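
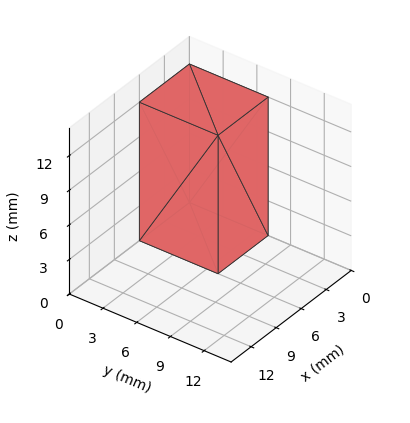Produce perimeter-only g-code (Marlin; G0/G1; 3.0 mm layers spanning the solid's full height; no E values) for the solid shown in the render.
Reading the render: the shape is a rectangular box, roughly 6 × 7 mm footprint and 12 mm tall (dimensions read to the nearest mm from the axis ticks). For the g-code, the solid's height is divided into equal slices at the stated Δz and each level perimeter traced with G1 moves after a G0 lift.

; perimeter-only toolpath
G21 ; units = mm
G90 ; absolute positioning
G28 ; home
; layer 1
G0 Z3.0
G0 X0.0 Y0.0
G1 X6.0 Y0.0
G1 X6.0 Y7.0
G1 X0.0 Y7.0
G1 X0.0 Y0.0
; layer 2
G0 Z6.0
G0 X0.0 Y0.0
G1 X6.0 Y0.0
G1 X6.0 Y7.0
G1 X0.0 Y7.0
G1 X0.0 Y0.0
; layer 3
G0 Z9.0
G0 X0.0 Y0.0
G1 X6.0 Y0.0
G1 X6.0 Y7.0
G1 X0.0 Y7.0
G1 X0.0 Y0.0
; layer 4
G0 Z12.0
G0 X0.0 Y0.0
G1 X6.0 Y0.0
G1 X6.0 Y7.0
G1 X0.0 Y7.0
G1 X0.0 Y0.0
M2 ; end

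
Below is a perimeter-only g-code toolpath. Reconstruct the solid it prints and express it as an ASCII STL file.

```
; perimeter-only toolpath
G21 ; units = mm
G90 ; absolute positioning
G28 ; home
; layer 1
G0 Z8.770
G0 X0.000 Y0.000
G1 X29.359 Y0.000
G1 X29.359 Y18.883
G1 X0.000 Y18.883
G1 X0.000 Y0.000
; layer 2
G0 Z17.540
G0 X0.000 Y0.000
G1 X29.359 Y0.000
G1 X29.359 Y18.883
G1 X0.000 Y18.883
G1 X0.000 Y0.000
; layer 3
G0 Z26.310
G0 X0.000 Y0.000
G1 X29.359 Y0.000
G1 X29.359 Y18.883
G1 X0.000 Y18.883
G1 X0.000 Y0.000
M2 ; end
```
solid part
  facet normal 0.0000 0.0000 -1.0000
    outer loop
      vertex 29.359 18.883 0.000
      vertex 29.359 0.000 0.000
      vertex 0.000 0.000 0.000
    endloop
  endfacet
  facet normal 0.0000 0.0000 -1.0000
    outer loop
      vertex 0.000 18.883 0.000
      vertex 29.359 18.883 0.000
      vertex 0.000 0.000 0.000
    endloop
  endfacet
  facet normal 0.0000 0.0000 1.0000
    outer loop
      vertex 0.000 0.000 26.310
      vertex 29.359 0.000 26.310
      vertex 29.359 18.883 26.310
    endloop
  endfacet
  facet normal 0.0000 0.0000 1.0000
    outer loop
      vertex 0.000 0.000 26.310
      vertex 29.359 18.883 26.310
      vertex 0.000 18.883 26.310
    endloop
  endfacet
  facet normal 0.0000 -1.0000 0.0000
    outer loop
      vertex 0.000 0.000 0.000
      vertex 29.359 0.000 0.000
      vertex 29.359 0.000 26.310
    endloop
  endfacet
  facet normal 0.0000 -1.0000 0.0000
    outer loop
      vertex 0.000 0.000 0.000
      vertex 29.359 0.000 26.310
      vertex 0.000 0.000 26.310
    endloop
  endfacet
  facet normal 0.0000 1.0000 0.0000
    outer loop
      vertex 29.359 18.883 26.310
      vertex 29.359 18.883 0.000
      vertex 0.000 18.883 0.000
    endloop
  endfacet
  facet normal 0.0000 1.0000 0.0000
    outer loop
      vertex 0.000 18.883 26.310
      vertex 29.359 18.883 26.310
      vertex 0.000 18.883 0.000
    endloop
  endfacet
  facet normal -1.0000 0.0000 0.0000
    outer loop
      vertex 0.000 18.883 26.310
      vertex 0.000 18.883 0.000
      vertex 0.000 0.000 0.000
    endloop
  endfacet
  facet normal -1.0000 0.0000 0.0000
    outer loop
      vertex 0.000 0.000 26.310
      vertex 0.000 18.883 26.310
      vertex 0.000 0.000 0.000
    endloop
  endfacet
  facet normal 1.0000 0.0000 0.0000
    outer loop
      vertex 29.359 0.000 0.000
      vertex 29.359 18.883 0.000
      vertex 29.359 18.883 26.310
    endloop
  endfacet
  facet normal 1.0000 0.0000 0.0000
    outer loop
      vertex 29.359 0.000 0.000
      vertex 29.359 18.883 26.310
      vertex 29.359 0.000 26.310
    endloop
  endfacet
endsolid part

The G0 Z moves step by Δz≈8.770 mm. Every layer's G1 loop is the same polygon, so the solid is a straight extrusion of it from z=0 to z≈26.3. Closing with flat bottom and top caps and triangulating gives 12 facets — a rectangular box, roughly 29.4 × 18.9 mm footprint and 26.3 mm tall.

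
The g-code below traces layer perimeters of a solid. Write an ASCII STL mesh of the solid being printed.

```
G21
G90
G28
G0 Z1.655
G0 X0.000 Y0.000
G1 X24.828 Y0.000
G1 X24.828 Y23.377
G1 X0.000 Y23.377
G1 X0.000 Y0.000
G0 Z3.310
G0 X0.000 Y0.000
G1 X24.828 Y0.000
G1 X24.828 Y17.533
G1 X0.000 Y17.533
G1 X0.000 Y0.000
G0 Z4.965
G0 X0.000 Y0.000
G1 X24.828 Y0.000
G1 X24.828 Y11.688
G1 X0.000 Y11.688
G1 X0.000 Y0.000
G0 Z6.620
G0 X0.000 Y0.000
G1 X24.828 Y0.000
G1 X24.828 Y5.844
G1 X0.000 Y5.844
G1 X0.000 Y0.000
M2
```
solid part
  facet normal 0.0000 0.0000 -1.0000
    outer loop
      vertex 24.828 29.221 0.000
      vertex 24.828 0.000 0.000
      vertex 0.000 0.000 0.000
    endloop
  endfacet
  facet normal 0.0000 0.0000 -1.0000
    outer loop
      vertex 0.000 29.221 0.000
      vertex 24.828 29.221 0.000
      vertex 0.000 0.000 0.000
    endloop
  endfacet
  facet normal 0.0000 -1.0000 0.0000
    outer loop
      vertex 0.000 0.000 0.000
      vertex 24.828 0.000 0.000
      vertex 24.828 0.000 8.275
    endloop
  endfacet
  facet normal 0.0000 -1.0000 0.0000
    outer loop
      vertex 0.000 0.000 0.000
      vertex 24.828 0.000 8.275
      vertex 0.000 0.000 8.275
    endloop
  endfacet
  facet normal 0.0000 0.2725 0.9622
    outer loop
      vertex 0.000 0.000 8.275
      vertex 24.828 0.000 8.275
      vertex 24.828 29.221 0.000
    endloop
  endfacet
  facet normal 0.0000 0.2725 0.9622
    outer loop
      vertex 0.000 0.000 8.275
      vertex 24.828 29.221 0.000
      vertex 0.000 29.221 0.000
    endloop
  endfacet
  facet normal -1.0000 0.0000 0.0000
    outer loop
      vertex 0.000 0.000 8.275
      vertex 0.000 29.221 0.000
      vertex 0.000 0.000 0.000
    endloop
  endfacet
  facet normal 1.0000 0.0000 0.0000
    outer loop
      vertex 24.828 0.000 0.000
      vertex 24.828 29.221 0.000
      vertex 24.828 0.000 8.275
    endloop
  endfacet
endsolid part

The G0 Z moves step by Δz≈1.655 mm. The G1 loops shrink linearly with z, so the solid tapers from its base footprint up to z≈8.28. Closing with a flat bottom cap and the tapered top and triangulating gives 8 facets — a wedge (ramp): 24.8 × 29.2 mm base, rising to 8.28 mm along the y=0 edge and sloping linearly to z=0 at y=29.2.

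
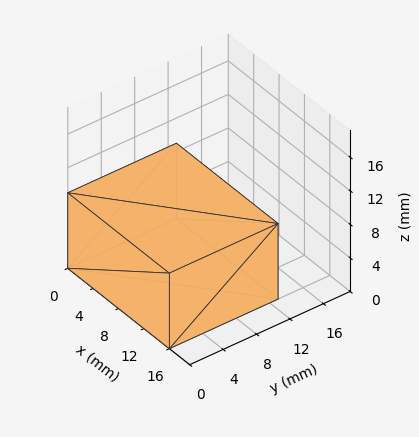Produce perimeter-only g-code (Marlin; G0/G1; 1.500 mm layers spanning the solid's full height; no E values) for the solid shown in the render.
Reading the render: the shape is a rectangular box, roughly 16 × 13 mm footprint and 9 mm tall (dimensions read to the nearest mm from the axis ticks). For the g-code, the solid's height is divided into equal slices at the stated Δz and each level perimeter traced with G1 moves after a G0 lift.

; perimeter-only toolpath
G21 ; units = mm
G90 ; absolute positioning
G28 ; home
; layer 1
G0 Z1.500
G0 X0.000 Y0.000
G1 X16.000 Y0.000
G1 X16.000 Y13.000
G1 X0.000 Y13.000
G1 X0.000 Y0.000
; layer 2
G0 Z3.000
G0 X0.000 Y0.000
G1 X16.000 Y0.000
G1 X16.000 Y13.000
G1 X0.000 Y13.000
G1 X0.000 Y0.000
; layer 3
G0 Z4.500
G0 X0.000 Y0.000
G1 X16.000 Y0.000
G1 X16.000 Y13.000
G1 X0.000 Y13.000
G1 X0.000 Y0.000
; layer 4
G0 Z6.000
G0 X0.000 Y0.000
G1 X16.000 Y0.000
G1 X16.000 Y13.000
G1 X0.000 Y13.000
G1 X0.000 Y0.000
; layer 5
G0 Z7.500
G0 X0.000 Y0.000
G1 X16.000 Y0.000
G1 X16.000 Y13.000
G1 X0.000 Y13.000
G1 X0.000 Y0.000
; layer 6
G0 Z9.000
G0 X0.000 Y0.000
G1 X16.000 Y0.000
G1 X16.000 Y13.000
G1 X0.000 Y13.000
G1 X0.000 Y0.000
M2 ; end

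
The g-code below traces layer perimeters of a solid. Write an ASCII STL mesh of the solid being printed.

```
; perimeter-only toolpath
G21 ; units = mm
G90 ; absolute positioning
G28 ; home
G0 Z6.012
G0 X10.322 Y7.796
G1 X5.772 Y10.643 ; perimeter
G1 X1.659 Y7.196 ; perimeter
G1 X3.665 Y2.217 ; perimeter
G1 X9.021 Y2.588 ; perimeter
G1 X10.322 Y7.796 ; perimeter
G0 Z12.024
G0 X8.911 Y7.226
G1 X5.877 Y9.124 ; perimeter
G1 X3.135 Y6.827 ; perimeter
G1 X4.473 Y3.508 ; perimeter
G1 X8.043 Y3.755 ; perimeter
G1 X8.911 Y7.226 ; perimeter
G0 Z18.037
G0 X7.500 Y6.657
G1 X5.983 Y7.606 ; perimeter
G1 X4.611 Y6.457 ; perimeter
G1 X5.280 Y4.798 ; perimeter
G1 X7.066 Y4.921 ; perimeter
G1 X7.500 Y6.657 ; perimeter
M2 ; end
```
solid part
  facet normal 0.0000 0.0000 -1.0000
    outer loop
      vertex 0.182 7.565 0.000
      vertex 5.667 12.161 0.000
      vertex 11.734 8.365 0.000
    endloop
  endfacet
  facet normal 0.0000 0.0000 -1.0000
    outer loop
      vertex 2.858 0.927 0.000
      vertex 0.182 7.565 0.000
      vertex 11.734 8.365 0.000
    endloop
  endfacet
  facet normal 0.0000 0.0000 -1.0000
    outer loop
      vertex 9.998 1.422 0.000
      vertex 2.858 0.927 0.000
      vertex 11.734 8.365 0.000
    endloop
  endfacet
  facet normal 0.5196 0.8305 0.2006
    outer loop
      vertex 11.734 8.365 0.000
      vertex 5.667 12.161 0.000
      vertex 6.088 6.088 24.049
    endloop
  endfacet
  facet normal -0.6292 0.7509 0.2006
    outer loop
      vertex 5.667 12.161 0.000
      vertex 0.182 7.565 0.000
      vertex 6.088 6.088 24.049
    endloop
  endfacet
  facet normal -0.9086 -0.3663 0.2006
    outer loop
      vertex 0.182 7.565 0.000
      vertex 2.858 0.927 0.000
      vertex 6.088 6.088 24.049
    endloop
  endfacet
  facet normal 0.0678 -0.9773 0.2006
    outer loop
      vertex 2.858 0.927 0.000
      vertex 9.998 1.422 0.000
      vertex 6.088 6.088 24.049
    endloop
  endfacet
  facet normal 0.9504 -0.2376 0.2006
    outer loop
      vertex 9.998 1.422 0.000
      vertex 11.734 8.365 0.000
      vertex 6.088 6.088 24.049
    endloop
  endfacet
endsolid part

The G0 Z moves step by Δz≈6.012 mm. The G1 loops shrink linearly with z, so the solid tapers from its base footprint up to z≈24. Closing with a flat bottom cap and the tapered top and triangulating gives 8 facets — a regular 5-sided pyramid, base circumscribed radius ≈ 6.09 mm, apex at z ≈ 24 mm.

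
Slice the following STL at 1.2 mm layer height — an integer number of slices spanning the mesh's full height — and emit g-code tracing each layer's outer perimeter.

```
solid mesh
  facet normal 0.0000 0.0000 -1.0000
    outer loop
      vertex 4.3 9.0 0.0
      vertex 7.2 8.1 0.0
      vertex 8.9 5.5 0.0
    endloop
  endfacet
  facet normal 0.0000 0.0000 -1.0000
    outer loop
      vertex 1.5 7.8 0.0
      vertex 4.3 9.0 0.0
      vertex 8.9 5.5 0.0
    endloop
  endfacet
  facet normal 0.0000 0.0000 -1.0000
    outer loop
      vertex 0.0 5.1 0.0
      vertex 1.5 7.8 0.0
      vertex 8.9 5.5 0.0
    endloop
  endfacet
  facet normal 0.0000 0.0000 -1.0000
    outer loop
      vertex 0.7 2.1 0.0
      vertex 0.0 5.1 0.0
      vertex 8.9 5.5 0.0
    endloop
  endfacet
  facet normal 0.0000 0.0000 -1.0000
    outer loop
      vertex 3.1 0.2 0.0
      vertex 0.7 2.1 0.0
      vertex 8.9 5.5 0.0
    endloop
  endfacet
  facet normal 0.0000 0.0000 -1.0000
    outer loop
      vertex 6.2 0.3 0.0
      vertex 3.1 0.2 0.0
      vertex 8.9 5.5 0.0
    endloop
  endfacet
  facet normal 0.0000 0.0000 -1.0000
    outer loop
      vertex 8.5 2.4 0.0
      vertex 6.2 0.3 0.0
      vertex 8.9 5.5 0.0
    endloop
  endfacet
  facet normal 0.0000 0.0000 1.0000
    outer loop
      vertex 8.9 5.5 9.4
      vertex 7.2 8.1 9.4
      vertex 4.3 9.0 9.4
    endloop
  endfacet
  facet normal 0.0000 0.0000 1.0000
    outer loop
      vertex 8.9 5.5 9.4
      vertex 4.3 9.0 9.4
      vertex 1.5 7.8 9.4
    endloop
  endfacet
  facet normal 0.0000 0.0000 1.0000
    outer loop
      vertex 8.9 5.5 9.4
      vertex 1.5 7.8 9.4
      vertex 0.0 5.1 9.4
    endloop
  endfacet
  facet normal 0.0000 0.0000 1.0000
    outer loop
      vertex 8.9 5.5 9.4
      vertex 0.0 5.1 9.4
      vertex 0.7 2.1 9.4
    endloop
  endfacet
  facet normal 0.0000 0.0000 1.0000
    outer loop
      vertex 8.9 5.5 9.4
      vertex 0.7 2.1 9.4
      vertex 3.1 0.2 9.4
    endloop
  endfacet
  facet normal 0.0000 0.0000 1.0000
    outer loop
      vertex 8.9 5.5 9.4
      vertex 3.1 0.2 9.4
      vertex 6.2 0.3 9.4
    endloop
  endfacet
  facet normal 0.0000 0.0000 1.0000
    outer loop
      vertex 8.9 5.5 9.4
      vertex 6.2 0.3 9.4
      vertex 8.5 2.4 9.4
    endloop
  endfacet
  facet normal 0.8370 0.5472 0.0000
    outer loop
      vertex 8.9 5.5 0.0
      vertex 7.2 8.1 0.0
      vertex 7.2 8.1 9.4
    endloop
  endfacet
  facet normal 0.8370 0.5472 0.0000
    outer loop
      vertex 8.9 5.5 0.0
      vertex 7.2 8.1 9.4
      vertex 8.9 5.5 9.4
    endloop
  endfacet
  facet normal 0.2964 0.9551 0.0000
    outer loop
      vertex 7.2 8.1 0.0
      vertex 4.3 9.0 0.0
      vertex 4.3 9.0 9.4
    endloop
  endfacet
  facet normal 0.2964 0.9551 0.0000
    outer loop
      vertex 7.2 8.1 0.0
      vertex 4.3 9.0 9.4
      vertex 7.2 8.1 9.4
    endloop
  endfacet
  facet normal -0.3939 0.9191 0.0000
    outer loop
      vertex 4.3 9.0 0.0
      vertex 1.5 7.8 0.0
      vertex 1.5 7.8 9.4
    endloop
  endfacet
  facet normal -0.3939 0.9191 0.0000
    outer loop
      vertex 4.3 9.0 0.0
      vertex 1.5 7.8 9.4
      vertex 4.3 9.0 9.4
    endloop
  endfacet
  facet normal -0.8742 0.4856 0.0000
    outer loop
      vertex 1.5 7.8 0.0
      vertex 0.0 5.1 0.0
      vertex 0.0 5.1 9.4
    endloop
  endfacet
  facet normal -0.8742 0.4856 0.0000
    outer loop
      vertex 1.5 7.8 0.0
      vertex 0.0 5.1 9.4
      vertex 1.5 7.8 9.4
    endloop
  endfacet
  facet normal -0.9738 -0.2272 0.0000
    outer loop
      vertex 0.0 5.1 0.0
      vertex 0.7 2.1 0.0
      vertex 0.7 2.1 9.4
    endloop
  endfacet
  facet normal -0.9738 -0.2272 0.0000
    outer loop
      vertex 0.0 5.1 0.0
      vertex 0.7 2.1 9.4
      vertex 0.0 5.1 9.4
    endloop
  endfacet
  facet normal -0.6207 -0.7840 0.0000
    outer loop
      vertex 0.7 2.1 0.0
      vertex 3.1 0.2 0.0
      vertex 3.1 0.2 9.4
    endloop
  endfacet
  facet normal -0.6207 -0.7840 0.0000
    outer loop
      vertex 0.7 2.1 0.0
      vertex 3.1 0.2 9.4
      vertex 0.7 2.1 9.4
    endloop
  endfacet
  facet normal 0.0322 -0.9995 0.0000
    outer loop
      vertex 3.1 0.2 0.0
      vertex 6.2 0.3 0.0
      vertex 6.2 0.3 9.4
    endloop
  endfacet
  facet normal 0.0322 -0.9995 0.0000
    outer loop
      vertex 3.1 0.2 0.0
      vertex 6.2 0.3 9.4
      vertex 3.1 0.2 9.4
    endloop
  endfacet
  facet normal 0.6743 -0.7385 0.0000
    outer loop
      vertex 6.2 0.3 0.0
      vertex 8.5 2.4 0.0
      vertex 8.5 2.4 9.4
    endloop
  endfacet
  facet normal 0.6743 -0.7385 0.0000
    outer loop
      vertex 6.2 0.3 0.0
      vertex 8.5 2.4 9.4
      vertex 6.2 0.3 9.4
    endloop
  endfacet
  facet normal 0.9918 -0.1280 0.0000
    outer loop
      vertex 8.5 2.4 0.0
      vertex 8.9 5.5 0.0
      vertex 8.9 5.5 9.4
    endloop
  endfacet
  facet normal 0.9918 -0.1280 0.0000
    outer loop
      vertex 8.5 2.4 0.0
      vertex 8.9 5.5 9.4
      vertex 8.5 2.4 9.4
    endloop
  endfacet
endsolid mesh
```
; perimeter-only toolpath
G21 ; units = mm
G90 ; absolute positioning
G28 ; home
; layer 1
G0 Z1.2
G0 X8.9 Y5.5
G1 X7.2 Y8.1
G1 X4.3 Y9.0
G1 X1.5 Y7.8
G1 X0.0 Y5.1
G1 X0.7 Y2.1
G1 X3.1 Y0.2
G1 X6.2 Y0.3
G1 X8.5 Y2.4
G1 X8.9 Y5.5
; layer 2
G0 Z2.4
G0 X8.9 Y5.5
G1 X7.2 Y8.1
G1 X4.3 Y9.0
G1 X1.5 Y7.8
G1 X0.0 Y5.1
G1 X0.7 Y2.1
G1 X3.1 Y0.2
G1 X6.2 Y0.3
G1 X8.5 Y2.4
G1 X8.9 Y5.5
; layer 3
G0 Z3.5
G0 X8.9 Y5.5
G1 X7.2 Y8.1
G1 X4.3 Y9.0
G1 X1.5 Y7.8
G1 X0.0 Y5.1
G1 X0.7 Y2.1
G1 X3.1 Y0.2
G1 X6.2 Y0.3
G1 X8.5 Y2.4
G1 X8.9 Y5.5
; layer 4
G0 Z4.7
G0 X8.9 Y5.5
G1 X7.2 Y8.1
G1 X4.3 Y9.0
G1 X1.5 Y7.8
G1 X0.0 Y5.1
G1 X0.7 Y2.1
G1 X3.1 Y0.2
G1 X6.2 Y0.3
G1 X8.5 Y2.4
G1 X8.9 Y5.5
; layer 5
G0 Z5.9
G0 X8.9 Y5.5
G1 X7.2 Y8.1
G1 X4.3 Y9.0
G1 X1.5 Y7.8
G1 X0.0 Y5.1
G1 X0.7 Y2.1
G1 X3.1 Y0.2
G1 X6.2 Y0.3
G1 X8.5 Y2.4
G1 X8.9 Y5.5
; layer 6
G0 Z7.1
G0 X8.9 Y5.5
G1 X7.2 Y8.1
G1 X4.3 Y9.0
G1 X1.5 Y7.8
G1 X0.0 Y5.1
G1 X0.7 Y2.1
G1 X3.1 Y0.2
G1 X6.2 Y0.3
G1 X8.5 Y2.4
G1 X8.9 Y5.5
; layer 7
G0 Z8.2
G0 X8.9 Y5.5
G1 X7.2 Y8.1
G1 X4.3 Y9.0
G1 X1.5 Y7.8
G1 X0.0 Y5.1
G1 X0.7 Y2.1
G1 X3.1 Y0.2
G1 X6.2 Y0.3
G1 X8.5 Y2.4
G1 X8.9 Y5.5
; layer 8
G0 Z9.4
G0 X8.9 Y5.5
G1 X7.2 Y8.1
G1 X4.3 Y9.0
G1 X1.5 Y7.8
G1 X0.0 Y5.1
G1 X0.7 Y2.1
G1 X3.1 Y0.2
G1 X6.2 Y0.3
G1 X8.5 Y2.4
G1 X8.9 Y5.5
M2 ; end

The solid is a regular 9-sided prism (a cylinder approximated with 9 flat sides), circumscribed radius ≈ 4.5 mm, height ≈ 9.4 mm. Slicing at Δz = 1.2 mm — 8 equal slices spanning the solid's height, so layer i sits at z = i·h/8 — gives 8 non-empty perimeters. Each is a 9-segment closed polygon; G0 lifts to the layer z and rapids to the start vertex, then G1 traces the edges.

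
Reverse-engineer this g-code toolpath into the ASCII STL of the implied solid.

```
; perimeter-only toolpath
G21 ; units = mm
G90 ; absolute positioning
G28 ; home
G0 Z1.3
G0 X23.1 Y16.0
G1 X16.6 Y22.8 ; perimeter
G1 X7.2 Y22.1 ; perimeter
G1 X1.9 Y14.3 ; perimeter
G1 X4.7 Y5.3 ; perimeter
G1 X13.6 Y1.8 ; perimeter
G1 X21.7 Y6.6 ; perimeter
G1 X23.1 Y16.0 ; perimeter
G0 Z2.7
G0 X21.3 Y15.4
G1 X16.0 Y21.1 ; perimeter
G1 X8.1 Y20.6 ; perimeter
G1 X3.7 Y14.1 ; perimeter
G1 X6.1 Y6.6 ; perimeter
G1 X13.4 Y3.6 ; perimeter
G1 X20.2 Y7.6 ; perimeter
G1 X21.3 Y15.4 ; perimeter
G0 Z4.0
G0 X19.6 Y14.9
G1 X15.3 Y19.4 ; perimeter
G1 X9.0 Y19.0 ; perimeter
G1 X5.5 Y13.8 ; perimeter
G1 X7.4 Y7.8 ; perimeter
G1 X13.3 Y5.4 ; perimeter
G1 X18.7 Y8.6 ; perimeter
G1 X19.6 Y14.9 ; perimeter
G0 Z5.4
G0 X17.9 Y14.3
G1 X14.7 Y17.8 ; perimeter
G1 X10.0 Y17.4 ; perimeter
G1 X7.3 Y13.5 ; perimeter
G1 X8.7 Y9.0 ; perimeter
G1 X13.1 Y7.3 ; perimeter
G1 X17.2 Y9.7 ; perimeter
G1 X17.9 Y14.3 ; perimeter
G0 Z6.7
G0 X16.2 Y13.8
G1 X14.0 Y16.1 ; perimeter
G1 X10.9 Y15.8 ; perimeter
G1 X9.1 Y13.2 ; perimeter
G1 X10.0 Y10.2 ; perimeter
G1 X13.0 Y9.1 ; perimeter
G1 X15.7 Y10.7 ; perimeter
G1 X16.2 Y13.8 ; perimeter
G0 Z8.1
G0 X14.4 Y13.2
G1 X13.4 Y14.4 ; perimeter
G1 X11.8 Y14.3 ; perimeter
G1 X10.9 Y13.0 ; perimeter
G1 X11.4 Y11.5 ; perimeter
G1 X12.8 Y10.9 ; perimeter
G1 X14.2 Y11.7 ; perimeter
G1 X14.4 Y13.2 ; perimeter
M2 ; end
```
solid part
  facet normal 0.0000 0.0000 -1.0000
    outer loop
      vertex 6.3 23.7 0.0
      vertex 17.3 24.5 0.0
      vertex 24.8 16.5 0.0
    endloop
  endfacet
  facet normal 0.0000 0.0000 -1.0000
    outer loop
      vertex 0.1 14.6 0.0
      vertex 6.3 23.7 0.0
      vertex 24.8 16.5 0.0
    endloop
  endfacet
  facet normal 0.0000 0.0000 -1.0000
    outer loop
      vertex 3.4 4.1 0.0
      vertex 0.1 14.6 0.0
      vertex 24.8 16.5 0.0
    endloop
  endfacet
  facet normal 0.0000 0.0000 -1.0000
    outer loop
      vertex 13.7 0.0 0.0
      vertex 3.4 4.1 0.0
      vertex 24.8 16.5 0.0
    endloop
  endfacet
  facet normal 0.0000 0.0000 -1.0000
    outer loop
      vertex 23.2 5.6 0.0
      vertex 13.7 0.0 0.0
      vertex 24.8 16.5 0.0
    endloop
  endfacet
  facet normal 0.4635 0.4345 0.7723
    outer loop
      vertex 24.8 16.5 0.0
      vertex 17.3 24.5 0.0
      vertex 12.7 12.7 9.4
    endloop
  endfacet
  facet normal -0.0461 0.6333 0.7725
    outer loop
      vertex 17.3 24.5 0.0
      vertex 6.3 23.7 0.0
      vertex 12.7 12.7 9.4
    endloop
  endfacet
  facet normal -0.5235 0.3567 0.7738
    outer loop
      vertex 6.3 23.7 0.0
      vertex 0.1 14.6 0.0
      vertex 12.7 12.7 9.4
    endloop
  endfacet
  facet normal -0.6053 -0.1902 0.7729
    outer loop
      vertex 0.1 14.6 0.0
      vertex 3.4 4.1 0.0
      vertex 12.7 12.7 9.4
    endloop
  endfacet
  facet normal -0.2349 -0.5902 0.7724
    outer loop
      vertex 3.4 4.1 0.0
      vertex 13.7 0.0 0.0
      vertex 12.7 12.7 9.4
    endloop
  endfacet
  facet normal 0.3222 -0.5467 0.7729
    outer loop
      vertex 13.7 0.0 0.0
      vertex 23.2 5.6 0.0
      vertex 12.7 12.7 9.4
    endloop
  endfacet
  facet normal 0.6288 -0.0923 0.7721
    outer loop
      vertex 23.2 5.6 0.0
      vertex 24.8 16.5 0.0
      vertex 12.7 12.7 9.4
    endloop
  endfacet
endsolid part

The G0 Z moves step by Δz≈1.3 mm. The G1 loops shrink linearly with z, so the solid tapers from its base footprint up to z≈9.4. Closing with a flat bottom cap and the tapered top and triangulating gives 12 facets — a regular 7-sided pyramid, base circumscribed radius ≈ 12.7 mm, apex at z ≈ 9.4 mm.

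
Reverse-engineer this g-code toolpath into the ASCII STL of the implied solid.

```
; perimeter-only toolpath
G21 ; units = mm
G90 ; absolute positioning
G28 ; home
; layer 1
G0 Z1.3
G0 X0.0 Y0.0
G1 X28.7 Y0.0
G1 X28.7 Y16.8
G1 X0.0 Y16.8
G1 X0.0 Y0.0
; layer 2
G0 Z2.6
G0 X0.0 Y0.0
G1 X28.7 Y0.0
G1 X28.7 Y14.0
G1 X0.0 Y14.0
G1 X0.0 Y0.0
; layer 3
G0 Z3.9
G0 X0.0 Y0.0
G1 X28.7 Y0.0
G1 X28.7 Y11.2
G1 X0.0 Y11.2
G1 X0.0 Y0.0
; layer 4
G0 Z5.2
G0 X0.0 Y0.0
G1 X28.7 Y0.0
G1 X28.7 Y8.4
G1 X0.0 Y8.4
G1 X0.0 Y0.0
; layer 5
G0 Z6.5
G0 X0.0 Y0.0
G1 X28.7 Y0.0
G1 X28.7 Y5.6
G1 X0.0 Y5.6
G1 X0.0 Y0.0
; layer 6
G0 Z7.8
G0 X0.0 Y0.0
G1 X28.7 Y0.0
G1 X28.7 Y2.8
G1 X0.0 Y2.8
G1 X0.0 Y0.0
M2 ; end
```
solid part
  facet normal 0.0000 0.0000 -1.0000
    outer loop
      vertex 28.7 19.6 0.0
      vertex 28.7 0.0 0.0
      vertex 0.0 0.0 0.0
    endloop
  endfacet
  facet normal 0.0000 0.0000 -1.0000
    outer loop
      vertex 0.0 19.6 0.0
      vertex 28.7 19.6 0.0
      vertex 0.0 0.0 0.0
    endloop
  endfacet
  facet normal 0.0000 -1.0000 0.0000
    outer loop
      vertex 0.0 0.0 0.0
      vertex 28.7 0.0 0.0
      vertex 28.7 0.0 9.1
    endloop
  endfacet
  facet normal 0.0000 -1.0000 0.0000
    outer loop
      vertex 0.0 0.0 0.0
      vertex 28.7 0.0 9.1
      vertex 0.0 0.0 9.1
    endloop
  endfacet
  facet normal 0.0000 0.4211 0.9070
    outer loop
      vertex 0.0 0.0 9.1
      vertex 28.7 0.0 9.1
      vertex 28.7 19.6 0.0
    endloop
  endfacet
  facet normal 0.0000 0.4211 0.9070
    outer loop
      vertex 0.0 0.0 9.1
      vertex 28.7 19.6 0.0
      vertex 0.0 19.6 0.0
    endloop
  endfacet
  facet normal -1.0000 0.0000 0.0000
    outer loop
      vertex 0.0 0.0 9.1
      vertex 0.0 19.6 0.0
      vertex 0.0 0.0 0.0
    endloop
  endfacet
  facet normal 1.0000 0.0000 0.0000
    outer loop
      vertex 28.7 0.0 0.0
      vertex 28.7 19.6 0.0
      vertex 28.7 0.0 9.1
    endloop
  endfacet
endsolid part

The G0 Z moves step by Δz≈1.3 mm. The G1 loops shrink linearly with z, so the solid tapers from its base footprint up to z≈9.1. Closing with a flat bottom cap and the tapered top and triangulating gives 8 facets — a wedge (ramp): 28.7 × 19.6 mm base, rising to 9.1 mm along the y=0 edge and sloping linearly to z=0 at y=19.6.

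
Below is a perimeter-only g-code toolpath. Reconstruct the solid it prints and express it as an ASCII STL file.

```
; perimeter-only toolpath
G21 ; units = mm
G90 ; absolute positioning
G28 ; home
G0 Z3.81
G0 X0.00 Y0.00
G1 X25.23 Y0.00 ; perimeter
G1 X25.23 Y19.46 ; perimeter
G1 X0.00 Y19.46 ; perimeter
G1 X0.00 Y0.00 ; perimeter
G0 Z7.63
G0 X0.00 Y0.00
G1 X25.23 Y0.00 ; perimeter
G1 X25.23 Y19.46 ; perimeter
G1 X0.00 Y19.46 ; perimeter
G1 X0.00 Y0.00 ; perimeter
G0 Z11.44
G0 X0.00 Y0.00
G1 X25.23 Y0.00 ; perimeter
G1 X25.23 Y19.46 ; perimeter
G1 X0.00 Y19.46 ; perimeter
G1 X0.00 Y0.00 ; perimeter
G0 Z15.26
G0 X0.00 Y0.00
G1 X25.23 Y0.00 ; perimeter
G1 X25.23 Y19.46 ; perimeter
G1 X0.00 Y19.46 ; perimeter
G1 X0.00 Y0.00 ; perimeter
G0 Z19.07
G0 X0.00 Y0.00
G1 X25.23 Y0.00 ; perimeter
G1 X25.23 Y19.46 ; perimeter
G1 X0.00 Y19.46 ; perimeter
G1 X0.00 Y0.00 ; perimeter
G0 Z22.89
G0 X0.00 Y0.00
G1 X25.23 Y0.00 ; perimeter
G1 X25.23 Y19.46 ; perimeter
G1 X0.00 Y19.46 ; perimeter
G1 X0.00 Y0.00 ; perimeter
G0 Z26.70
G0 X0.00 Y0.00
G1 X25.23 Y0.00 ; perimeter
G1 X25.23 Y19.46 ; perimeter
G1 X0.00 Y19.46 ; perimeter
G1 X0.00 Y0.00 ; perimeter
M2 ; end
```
solid part
  facet normal 0.0000 0.0000 -1.0000
    outer loop
      vertex 25.23 19.46 0.00
      vertex 25.23 0.00 0.00
      vertex 0.00 0.00 0.00
    endloop
  endfacet
  facet normal 0.0000 0.0000 -1.0000
    outer loop
      vertex 0.00 19.46 0.00
      vertex 25.23 19.46 0.00
      vertex 0.00 0.00 0.00
    endloop
  endfacet
  facet normal 0.0000 0.0000 1.0000
    outer loop
      vertex 0.00 0.00 26.70
      vertex 25.23 0.00 26.70
      vertex 25.23 19.46 26.70
    endloop
  endfacet
  facet normal 0.0000 0.0000 1.0000
    outer loop
      vertex 0.00 0.00 26.70
      vertex 25.23 19.46 26.70
      vertex 0.00 19.46 26.70
    endloop
  endfacet
  facet normal 0.0000 -1.0000 0.0000
    outer loop
      vertex 0.00 0.00 0.00
      vertex 25.23 0.00 0.00
      vertex 25.23 0.00 26.70
    endloop
  endfacet
  facet normal 0.0000 -1.0000 0.0000
    outer loop
      vertex 0.00 0.00 0.00
      vertex 25.23 0.00 26.70
      vertex 0.00 0.00 26.70
    endloop
  endfacet
  facet normal 0.0000 1.0000 0.0000
    outer loop
      vertex 25.23 19.46 26.70
      vertex 25.23 19.46 0.00
      vertex 0.00 19.46 0.00
    endloop
  endfacet
  facet normal 0.0000 1.0000 0.0000
    outer loop
      vertex 0.00 19.46 26.70
      vertex 25.23 19.46 26.70
      vertex 0.00 19.46 0.00
    endloop
  endfacet
  facet normal -1.0000 0.0000 0.0000
    outer loop
      vertex 0.00 19.46 26.70
      vertex 0.00 19.46 0.00
      vertex 0.00 0.00 0.00
    endloop
  endfacet
  facet normal -1.0000 0.0000 0.0000
    outer loop
      vertex 0.00 0.00 26.70
      vertex 0.00 19.46 26.70
      vertex 0.00 0.00 0.00
    endloop
  endfacet
  facet normal 1.0000 0.0000 0.0000
    outer loop
      vertex 25.23 0.00 0.00
      vertex 25.23 19.46 0.00
      vertex 25.23 19.46 26.70
    endloop
  endfacet
  facet normal 1.0000 0.0000 0.0000
    outer loop
      vertex 25.23 0.00 0.00
      vertex 25.23 19.46 26.70
      vertex 25.23 0.00 26.70
    endloop
  endfacet
endsolid part

The G0 Z moves step by Δz≈3.81 mm. Every layer's G1 loop is the same polygon, so the solid is a straight extrusion of it from z=0 to z≈26.7. Closing with flat bottom and top caps and triangulating gives 12 facets — a rectangular box, roughly 25.2 × 19.5 mm footprint and 26.7 mm tall.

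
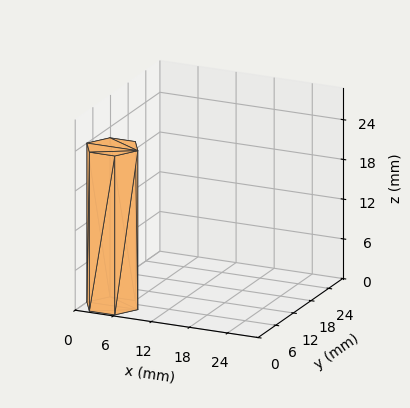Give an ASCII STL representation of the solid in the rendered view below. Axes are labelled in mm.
Reading the render: the shape is a regular 6-sided prism (a cylinder approximated with 6 flat sides), circumscribed radius ≈ 4 mm, height ≈ 24 mm (dimensions read to the nearest mm from the axis ticks). For the STL, each face is triangulated and given an outward normal.

solid part
  facet normal 0.0000 0.0000 -1.0000
    outer loop
      vertex 2.0 7.5 0.0
      vertex 6.0 7.5 0.0
      vertex 8.0 4.0 0.0
    endloop
  endfacet
  facet normal 0.0000 0.0000 -1.0000
    outer loop
      vertex 0.0 4.0 0.0
      vertex 2.0 7.5 0.0
      vertex 8.0 4.0 0.0
    endloop
  endfacet
  facet normal 0.0000 0.0000 -1.0000
    outer loop
      vertex 2.0 0.5 0.0
      vertex 0.0 4.0 0.0
      vertex 8.0 4.0 0.0
    endloop
  endfacet
  facet normal 0.0000 0.0000 -1.0000
    outer loop
      vertex 6.0 0.5 0.0
      vertex 2.0 0.5 0.0
      vertex 8.0 4.0 0.0
    endloop
  endfacet
  facet normal 0.0000 0.0000 1.0000
    outer loop
      vertex 8.0 4.0 24.0
      vertex 6.0 7.5 24.0
      vertex 2.0 7.5 24.0
    endloop
  endfacet
  facet normal 0.0000 0.0000 1.0000
    outer loop
      vertex 8.0 4.0 24.0
      vertex 2.0 7.5 24.0
      vertex 0.0 4.0 24.0
    endloop
  endfacet
  facet normal 0.0000 0.0000 1.0000
    outer loop
      vertex 8.0 4.0 24.0
      vertex 0.0 4.0 24.0
      vertex 2.0 0.5 24.0
    endloop
  endfacet
  facet normal 0.0000 0.0000 1.0000
    outer loop
      vertex 8.0 4.0 24.0
      vertex 2.0 0.5 24.0
      vertex 6.0 0.5 24.0
    endloop
  endfacet
  facet normal 0.8682 0.4961 0.0000
    outer loop
      vertex 8.0 4.0 0.0
      vertex 6.0 7.5 0.0
      vertex 6.0 7.5 24.0
    endloop
  endfacet
  facet normal 0.8682 0.4961 0.0000
    outer loop
      vertex 8.0 4.0 0.0
      vertex 6.0 7.5 24.0
      vertex 8.0 4.0 24.0
    endloop
  endfacet
  facet normal 0.0000 1.0000 0.0000
    outer loop
      vertex 6.0 7.5 0.0
      vertex 2.0 7.5 0.0
      vertex 2.0 7.5 24.0
    endloop
  endfacet
  facet normal 0.0000 1.0000 0.0000
    outer loop
      vertex 6.0 7.5 0.0
      vertex 2.0 7.5 24.0
      vertex 6.0 7.5 24.0
    endloop
  endfacet
  facet normal -0.8682 0.4961 0.0000
    outer loop
      vertex 2.0 7.5 0.0
      vertex 0.0 4.0 0.0
      vertex 0.0 4.0 24.0
    endloop
  endfacet
  facet normal -0.8682 0.4961 0.0000
    outer loop
      vertex 2.0 7.5 0.0
      vertex 0.0 4.0 24.0
      vertex 2.0 7.5 24.0
    endloop
  endfacet
  facet normal -0.8682 -0.4961 0.0000
    outer loop
      vertex 0.0 4.0 0.0
      vertex 2.0 0.5 0.0
      vertex 2.0 0.5 24.0
    endloop
  endfacet
  facet normal -0.8682 -0.4961 0.0000
    outer loop
      vertex 0.0 4.0 0.0
      vertex 2.0 0.5 24.0
      vertex 0.0 4.0 24.0
    endloop
  endfacet
  facet normal 0.0000 -1.0000 0.0000
    outer loop
      vertex 2.0 0.5 0.0
      vertex 6.0 0.5 0.0
      vertex 6.0 0.5 24.0
    endloop
  endfacet
  facet normal 0.0000 -1.0000 0.0000
    outer loop
      vertex 2.0 0.5 0.0
      vertex 6.0 0.5 24.0
      vertex 2.0 0.5 24.0
    endloop
  endfacet
  facet normal 0.8682 -0.4961 0.0000
    outer loop
      vertex 6.0 0.5 0.0
      vertex 8.0 4.0 0.0
      vertex 8.0 4.0 24.0
    endloop
  endfacet
  facet normal 0.8682 -0.4961 0.0000
    outer loop
      vertex 6.0 0.5 0.0
      vertex 8.0 4.0 24.0
      vertex 6.0 0.5 24.0
    endloop
  endfacet
endsolid part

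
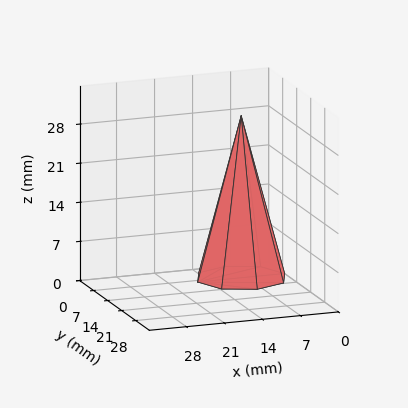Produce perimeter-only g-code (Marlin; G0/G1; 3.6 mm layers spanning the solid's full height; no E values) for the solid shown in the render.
Reading the render: the shape is a regular 8-sided pyramid, base circumscribed radius ≈ 8 mm, apex at z ≈ 29 mm (dimensions read to the nearest mm from the axis ticks). For the g-code, the solid's height is divided into equal slices at the stated Δz and each level perimeter traced with G1 moves after a G0 lift.

; perimeter-only toolpath
G21 ; units = mm
G90 ; absolute positioning
G28 ; home
; layer 1
G0 Z3.6
G0 X15.0 Y8.0
G1 X13.0 Y13.0
G1 X8.0 Y15.0
G1 X3.0 Y13.0
G1 X1.0 Y8.0
G1 X3.0 Y3.0
G1 X8.0 Y1.0
G1 X13.0 Y3.0
G1 X15.0 Y8.0
; layer 2
G0 Z7.2
G0 X14.0 Y8.0
G1 X12.3 Y12.3
G1 X8.0 Y14.0
G1 X3.7 Y12.3
G1 X2.0 Y8.0
G1 X3.7 Y3.7
G1 X8.0 Y2.0
G1 X12.3 Y3.7
G1 X14.0 Y8.0
; layer 3
G0 Z10.9
G0 X13.0 Y8.0
G1 X11.6 Y11.6
G1 X8.0 Y13.0
G1 X4.4 Y11.6
G1 X3.0 Y8.0
G1 X4.4 Y4.4
G1 X8.0 Y3.0
G1 X11.6 Y4.4
G1 X13.0 Y8.0
; layer 4
G0 Z14.5
G0 X12.0 Y8.0
G1 X10.8 Y10.8
G1 X8.0 Y12.0
G1 X5.2 Y10.8
G1 X4.0 Y8.0
G1 X5.2 Y5.2
G1 X8.0 Y4.0
G1 X10.8 Y5.2
G1 X12.0 Y8.0
; layer 5
G0 Z18.1
G0 X11.0 Y8.0
G1 X10.1 Y10.1
G1 X8.0 Y11.0
G1 X5.9 Y10.1
G1 X5.0 Y8.0
G1 X5.9 Y5.9
G1 X8.0 Y5.0
G1 X10.1 Y5.9
G1 X11.0 Y8.0
; layer 6
G0 Z21.8
G0 X10.0 Y8.0
G1 X9.4 Y9.4
G1 X8.0 Y10.0
G1 X6.6 Y9.4
G1 X6.0 Y8.0
G1 X6.6 Y6.6
G1 X8.0 Y6.0
G1 X9.4 Y6.6
G1 X10.0 Y8.0
; layer 7
G0 Z25.4
G0 X9.0 Y8.0
G1 X8.7 Y8.7
G1 X8.0 Y9.0
G1 X7.3 Y8.7
G1 X7.0 Y8.0
G1 X7.3 Y7.3
G1 X8.0 Y7.0
G1 X8.7 Y7.3
G1 X9.0 Y8.0
M2 ; end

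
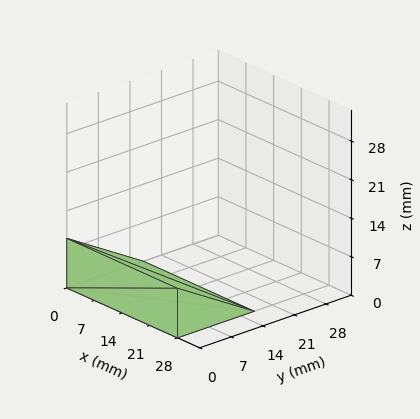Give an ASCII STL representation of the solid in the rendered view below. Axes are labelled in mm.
Reading the render: the shape is a wedge (ramp): 28 × 17 mm base, rising to 9 mm along the y=0 edge and sloping linearly to z=0 at y=17 (dimensions read to the nearest mm from the axis ticks). For the STL, each face is triangulated and given an outward normal.

solid part
  facet normal 0.0000 0.0000 -1.0000
    outer loop
      vertex 28.00 17.00 0.00
      vertex 28.00 0.00 0.00
      vertex 0.00 0.00 0.00
    endloop
  endfacet
  facet normal 0.0000 0.0000 -1.0000
    outer loop
      vertex 0.00 17.00 0.00
      vertex 28.00 17.00 0.00
      vertex 0.00 0.00 0.00
    endloop
  endfacet
  facet normal 0.0000 -1.0000 0.0000
    outer loop
      vertex 0.00 0.00 0.00
      vertex 28.00 0.00 0.00
      vertex 28.00 0.00 9.00
    endloop
  endfacet
  facet normal 0.0000 -1.0000 0.0000
    outer loop
      vertex 0.00 0.00 0.00
      vertex 28.00 0.00 9.00
      vertex 0.00 0.00 9.00
    endloop
  endfacet
  facet normal 0.0000 0.4679 0.8838
    outer loop
      vertex 0.00 0.00 9.00
      vertex 28.00 0.00 9.00
      vertex 28.00 17.00 0.00
    endloop
  endfacet
  facet normal 0.0000 0.4679 0.8838
    outer loop
      vertex 0.00 0.00 9.00
      vertex 28.00 17.00 0.00
      vertex 0.00 17.00 0.00
    endloop
  endfacet
  facet normal -1.0000 0.0000 0.0000
    outer loop
      vertex 0.00 0.00 9.00
      vertex 0.00 17.00 0.00
      vertex 0.00 0.00 0.00
    endloop
  endfacet
  facet normal 1.0000 0.0000 0.0000
    outer loop
      vertex 28.00 0.00 0.00
      vertex 28.00 17.00 0.00
      vertex 28.00 0.00 9.00
    endloop
  endfacet
endsolid part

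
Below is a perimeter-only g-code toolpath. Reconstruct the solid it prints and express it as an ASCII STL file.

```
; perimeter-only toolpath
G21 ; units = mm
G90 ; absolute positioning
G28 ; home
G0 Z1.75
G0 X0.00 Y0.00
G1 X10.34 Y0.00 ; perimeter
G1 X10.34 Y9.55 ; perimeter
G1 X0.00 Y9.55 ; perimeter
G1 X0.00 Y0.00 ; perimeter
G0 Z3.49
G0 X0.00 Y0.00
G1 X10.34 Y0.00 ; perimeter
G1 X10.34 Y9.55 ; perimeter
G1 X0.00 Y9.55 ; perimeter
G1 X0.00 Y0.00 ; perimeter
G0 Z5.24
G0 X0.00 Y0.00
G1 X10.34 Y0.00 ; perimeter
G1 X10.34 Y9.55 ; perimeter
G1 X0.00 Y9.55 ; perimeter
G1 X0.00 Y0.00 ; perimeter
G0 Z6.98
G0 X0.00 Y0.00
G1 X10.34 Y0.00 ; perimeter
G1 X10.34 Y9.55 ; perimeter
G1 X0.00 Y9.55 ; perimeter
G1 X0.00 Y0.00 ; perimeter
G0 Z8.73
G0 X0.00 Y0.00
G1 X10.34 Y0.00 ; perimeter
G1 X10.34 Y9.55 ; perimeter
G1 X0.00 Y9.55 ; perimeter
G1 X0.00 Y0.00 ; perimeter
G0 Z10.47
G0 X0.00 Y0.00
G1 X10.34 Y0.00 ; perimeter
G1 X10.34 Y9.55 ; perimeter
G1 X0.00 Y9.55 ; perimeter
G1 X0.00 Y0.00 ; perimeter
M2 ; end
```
solid part
  facet normal 0.0000 0.0000 -1.0000
    outer loop
      vertex 10.34 9.55 0.00
      vertex 10.34 0.00 0.00
      vertex 0.00 0.00 0.00
    endloop
  endfacet
  facet normal 0.0000 0.0000 -1.0000
    outer loop
      vertex 0.00 9.55 0.00
      vertex 10.34 9.55 0.00
      vertex 0.00 0.00 0.00
    endloop
  endfacet
  facet normal 0.0000 0.0000 1.0000
    outer loop
      vertex 0.00 0.00 10.47
      vertex 10.34 0.00 10.47
      vertex 10.34 9.55 10.47
    endloop
  endfacet
  facet normal 0.0000 0.0000 1.0000
    outer loop
      vertex 0.00 0.00 10.47
      vertex 10.34 9.55 10.47
      vertex 0.00 9.55 10.47
    endloop
  endfacet
  facet normal 0.0000 -1.0000 0.0000
    outer loop
      vertex 0.00 0.00 0.00
      vertex 10.34 0.00 0.00
      vertex 10.34 0.00 10.47
    endloop
  endfacet
  facet normal 0.0000 -1.0000 0.0000
    outer loop
      vertex 0.00 0.00 0.00
      vertex 10.34 0.00 10.47
      vertex 0.00 0.00 10.47
    endloop
  endfacet
  facet normal 0.0000 1.0000 0.0000
    outer loop
      vertex 10.34 9.55 10.47
      vertex 10.34 9.55 0.00
      vertex 0.00 9.55 0.00
    endloop
  endfacet
  facet normal 0.0000 1.0000 0.0000
    outer loop
      vertex 0.00 9.55 10.47
      vertex 10.34 9.55 10.47
      vertex 0.00 9.55 0.00
    endloop
  endfacet
  facet normal -1.0000 0.0000 0.0000
    outer loop
      vertex 0.00 9.55 10.47
      vertex 0.00 9.55 0.00
      vertex 0.00 0.00 0.00
    endloop
  endfacet
  facet normal -1.0000 0.0000 0.0000
    outer loop
      vertex 0.00 0.00 10.47
      vertex 0.00 9.55 10.47
      vertex 0.00 0.00 0.00
    endloop
  endfacet
  facet normal 1.0000 0.0000 0.0000
    outer loop
      vertex 10.34 0.00 0.00
      vertex 10.34 9.55 0.00
      vertex 10.34 9.55 10.47
    endloop
  endfacet
  facet normal 1.0000 0.0000 0.0000
    outer loop
      vertex 10.34 0.00 0.00
      vertex 10.34 9.55 10.47
      vertex 10.34 0.00 10.47
    endloop
  endfacet
endsolid part

The G0 Z moves step by Δz≈1.75 mm. Every layer's G1 loop is the same polygon, so the solid is a straight extrusion of it from z=0 to z≈10.5. Closing with flat bottom and top caps and triangulating gives 12 facets — a rectangular box, roughly 10.3 × 9.55 mm footprint and 10.5 mm tall.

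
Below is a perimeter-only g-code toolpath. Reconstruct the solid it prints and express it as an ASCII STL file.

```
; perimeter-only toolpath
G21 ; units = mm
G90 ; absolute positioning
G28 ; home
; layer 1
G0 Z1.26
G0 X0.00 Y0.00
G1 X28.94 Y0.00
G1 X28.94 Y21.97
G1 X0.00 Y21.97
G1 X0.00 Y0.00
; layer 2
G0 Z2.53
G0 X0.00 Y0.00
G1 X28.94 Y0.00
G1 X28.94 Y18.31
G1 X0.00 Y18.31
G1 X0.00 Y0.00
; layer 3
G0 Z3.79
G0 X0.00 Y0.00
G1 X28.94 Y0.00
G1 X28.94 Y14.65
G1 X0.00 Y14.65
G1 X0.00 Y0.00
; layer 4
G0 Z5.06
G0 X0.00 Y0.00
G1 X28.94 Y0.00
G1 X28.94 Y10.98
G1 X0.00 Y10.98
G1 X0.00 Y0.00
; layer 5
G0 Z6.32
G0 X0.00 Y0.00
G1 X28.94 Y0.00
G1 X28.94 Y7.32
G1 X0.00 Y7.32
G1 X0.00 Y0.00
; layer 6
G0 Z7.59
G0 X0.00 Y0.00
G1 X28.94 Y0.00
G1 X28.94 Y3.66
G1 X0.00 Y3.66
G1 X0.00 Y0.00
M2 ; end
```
solid part
  facet normal 0.0000 0.0000 -1.0000
    outer loop
      vertex 28.94 25.63 0.00
      vertex 28.94 0.00 0.00
      vertex 0.00 0.00 0.00
    endloop
  endfacet
  facet normal 0.0000 0.0000 -1.0000
    outer loop
      vertex 0.00 25.63 0.00
      vertex 28.94 25.63 0.00
      vertex 0.00 0.00 0.00
    endloop
  endfacet
  facet normal 0.0000 -1.0000 0.0000
    outer loop
      vertex 0.00 0.00 0.00
      vertex 28.94 0.00 0.00
      vertex 28.94 0.00 8.85
    endloop
  endfacet
  facet normal 0.0000 -1.0000 0.0000
    outer loop
      vertex 0.00 0.00 0.00
      vertex 28.94 0.00 8.85
      vertex 0.00 0.00 8.85
    endloop
  endfacet
  facet normal 0.0000 0.3264 0.9452
    outer loop
      vertex 0.00 0.00 8.85
      vertex 28.94 0.00 8.85
      vertex 28.94 25.63 0.00
    endloop
  endfacet
  facet normal 0.0000 0.3264 0.9452
    outer loop
      vertex 0.00 0.00 8.85
      vertex 28.94 25.63 0.00
      vertex 0.00 25.63 0.00
    endloop
  endfacet
  facet normal -1.0000 0.0000 0.0000
    outer loop
      vertex 0.00 0.00 8.85
      vertex 0.00 25.63 0.00
      vertex 0.00 0.00 0.00
    endloop
  endfacet
  facet normal 1.0000 0.0000 0.0000
    outer loop
      vertex 28.94 0.00 0.00
      vertex 28.94 25.63 0.00
      vertex 28.94 0.00 8.85
    endloop
  endfacet
endsolid part

The G0 Z moves step by Δz≈1.26 mm. The G1 loops shrink linearly with z, so the solid tapers from its base footprint up to z≈8.85. Closing with a flat bottom cap and the tapered top and triangulating gives 8 facets — a wedge (ramp): 28.9 × 25.6 mm base, rising to 8.85 mm along the y=0 edge and sloping linearly to z=0 at y=25.6.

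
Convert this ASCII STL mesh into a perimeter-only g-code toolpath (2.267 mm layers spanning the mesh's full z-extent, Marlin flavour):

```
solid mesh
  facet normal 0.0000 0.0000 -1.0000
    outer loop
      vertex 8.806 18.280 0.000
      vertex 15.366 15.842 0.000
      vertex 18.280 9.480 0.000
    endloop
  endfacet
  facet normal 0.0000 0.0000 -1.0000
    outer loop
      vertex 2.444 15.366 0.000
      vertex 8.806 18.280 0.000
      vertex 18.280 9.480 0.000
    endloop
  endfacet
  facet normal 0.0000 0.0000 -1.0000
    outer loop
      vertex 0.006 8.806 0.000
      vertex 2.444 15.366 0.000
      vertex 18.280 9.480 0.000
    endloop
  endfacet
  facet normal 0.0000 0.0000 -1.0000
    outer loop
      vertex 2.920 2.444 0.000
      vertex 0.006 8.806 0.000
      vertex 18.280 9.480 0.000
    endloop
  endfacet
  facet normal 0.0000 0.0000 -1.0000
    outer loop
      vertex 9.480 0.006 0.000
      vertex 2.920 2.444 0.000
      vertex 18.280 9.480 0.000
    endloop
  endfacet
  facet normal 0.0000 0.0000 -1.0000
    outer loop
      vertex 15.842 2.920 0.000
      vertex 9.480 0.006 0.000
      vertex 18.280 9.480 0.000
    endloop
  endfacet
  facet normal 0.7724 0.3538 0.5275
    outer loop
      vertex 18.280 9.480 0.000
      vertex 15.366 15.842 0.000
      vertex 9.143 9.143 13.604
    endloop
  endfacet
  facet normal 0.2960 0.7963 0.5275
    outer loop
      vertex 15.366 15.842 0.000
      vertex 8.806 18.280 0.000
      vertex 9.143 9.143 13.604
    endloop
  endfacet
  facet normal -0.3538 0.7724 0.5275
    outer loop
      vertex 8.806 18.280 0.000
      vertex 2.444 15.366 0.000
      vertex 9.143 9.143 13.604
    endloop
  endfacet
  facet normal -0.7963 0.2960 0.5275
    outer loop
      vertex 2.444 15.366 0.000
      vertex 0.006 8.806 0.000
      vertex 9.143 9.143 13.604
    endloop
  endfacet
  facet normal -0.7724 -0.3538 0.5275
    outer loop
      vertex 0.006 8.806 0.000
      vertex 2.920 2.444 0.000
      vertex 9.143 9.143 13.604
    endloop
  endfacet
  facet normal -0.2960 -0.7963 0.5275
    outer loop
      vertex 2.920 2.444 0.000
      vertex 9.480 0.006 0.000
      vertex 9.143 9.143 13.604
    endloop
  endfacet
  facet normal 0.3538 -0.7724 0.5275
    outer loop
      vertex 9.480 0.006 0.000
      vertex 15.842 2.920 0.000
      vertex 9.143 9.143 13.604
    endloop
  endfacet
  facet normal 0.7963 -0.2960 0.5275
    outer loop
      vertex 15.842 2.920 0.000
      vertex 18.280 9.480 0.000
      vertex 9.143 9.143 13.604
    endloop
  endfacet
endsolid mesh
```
; perimeter-only toolpath
G21 ; units = mm
G90 ; absolute positioning
G28 ; home
; layer 1
G0 Z2.267
G0 X16.757 Y9.424
G1 X14.329 Y14.726
G1 X8.862 Y16.757
G1 X3.560 Y14.329
G1 X1.529 Y8.862
G1 X3.957 Y3.560
G1 X9.424 Y1.529
G1 X14.726 Y3.957
G1 X16.757 Y9.424
; layer 2
G0 Z4.535
G0 X15.234 Y9.368
G1 X13.292 Y13.609
G1 X8.918 Y15.234
G1 X4.677 Y13.292
G1 X3.052 Y8.918
G1 X4.994 Y4.677
G1 X9.368 Y3.052
G1 X13.609 Y4.994
G1 X15.234 Y9.368
; layer 3
G0 Z6.802
G0 X13.712 Y9.312
G1 X12.255 Y12.492
G1 X8.974 Y13.712
G1 X5.793 Y12.255
G1 X4.575 Y8.974
G1 X6.032 Y5.793
G1 X9.312 Y4.575
G1 X12.492 Y6.032
G1 X13.712 Y9.312
; layer 4
G0 Z9.069
G0 X12.189 Y9.255
G1 X11.217 Y11.376
G1 X9.031 Y12.189
G1 X6.910 Y11.217
G1 X6.097 Y9.031
G1 X7.069 Y6.910
G1 X9.255 Y6.097
G1 X11.376 Y7.069
G1 X12.189 Y9.255
; layer 5
G0 Z11.337
G0 X10.666 Y9.199
G1 X10.180 Y10.260
G1 X9.087 Y10.666
G1 X8.027 Y10.180
G1 X7.620 Y9.087
G1 X8.106 Y8.027
G1 X9.199 Y7.620
G1 X10.260 Y8.106
G1 X10.666 Y9.199
M2 ; end

The solid is a regular 8-sided pyramid, base circumscribed radius ≈ 9.14 mm, apex at z ≈ 13.6 mm. Slicing at Δz = 2.267 mm — 6 equal slices spanning the solid's height, so layer i sits at z = i·h/6 — gives 5 non-empty perimeters. Each is a 8-segment closed polygon; G0 lifts to the layer z and rapids to the start vertex, then G1 traces the edges. The cross-section shrinks linearly with z (the slice at the apex is degenerate and omitted).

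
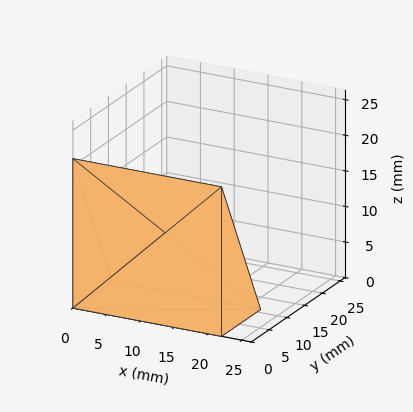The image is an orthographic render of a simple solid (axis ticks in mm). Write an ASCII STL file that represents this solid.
Reading the render: the shape is a wedge (ramp): 22 × 11 mm base, rising to 21 mm along the y=0 edge and sloping linearly to z=0 at y=11 (dimensions read to the nearest mm from the axis ticks). For the STL, each face is triangulated and given an outward normal.

solid part
  facet normal 0.0000 0.0000 -1.0000
    outer loop
      vertex 22.00 11.00 0.00
      vertex 22.00 0.00 0.00
      vertex 0.00 0.00 0.00
    endloop
  endfacet
  facet normal 0.0000 0.0000 -1.0000
    outer loop
      vertex 0.00 11.00 0.00
      vertex 22.00 11.00 0.00
      vertex 0.00 0.00 0.00
    endloop
  endfacet
  facet normal 0.0000 -1.0000 0.0000
    outer loop
      vertex 0.00 0.00 0.00
      vertex 22.00 0.00 0.00
      vertex 22.00 0.00 21.00
    endloop
  endfacet
  facet normal 0.0000 -1.0000 0.0000
    outer loop
      vertex 0.00 0.00 0.00
      vertex 22.00 0.00 21.00
      vertex 0.00 0.00 21.00
    endloop
  endfacet
  facet normal 0.0000 0.8858 0.4640
    outer loop
      vertex 0.00 0.00 21.00
      vertex 22.00 0.00 21.00
      vertex 22.00 11.00 0.00
    endloop
  endfacet
  facet normal 0.0000 0.8858 0.4640
    outer loop
      vertex 0.00 0.00 21.00
      vertex 22.00 11.00 0.00
      vertex 0.00 11.00 0.00
    endloop
  endfacet
  facet normal -1.0000 0.0000 0.0000
    outer loop
      vertex 0.00 0.00 21.00
      vertex 0.00 11.00 0.00
      vertex 0.00 0.00 0.00
    endloop
  endfacet
  facet normal 1.0000 0.0000 0.0000
    outer loop
      vertex 22.00 0.00 0.00
      vertex 22.00 11.00 0.00
      vertex 22.00 0.00 21.00
    endloop
  endfacet
endsolid part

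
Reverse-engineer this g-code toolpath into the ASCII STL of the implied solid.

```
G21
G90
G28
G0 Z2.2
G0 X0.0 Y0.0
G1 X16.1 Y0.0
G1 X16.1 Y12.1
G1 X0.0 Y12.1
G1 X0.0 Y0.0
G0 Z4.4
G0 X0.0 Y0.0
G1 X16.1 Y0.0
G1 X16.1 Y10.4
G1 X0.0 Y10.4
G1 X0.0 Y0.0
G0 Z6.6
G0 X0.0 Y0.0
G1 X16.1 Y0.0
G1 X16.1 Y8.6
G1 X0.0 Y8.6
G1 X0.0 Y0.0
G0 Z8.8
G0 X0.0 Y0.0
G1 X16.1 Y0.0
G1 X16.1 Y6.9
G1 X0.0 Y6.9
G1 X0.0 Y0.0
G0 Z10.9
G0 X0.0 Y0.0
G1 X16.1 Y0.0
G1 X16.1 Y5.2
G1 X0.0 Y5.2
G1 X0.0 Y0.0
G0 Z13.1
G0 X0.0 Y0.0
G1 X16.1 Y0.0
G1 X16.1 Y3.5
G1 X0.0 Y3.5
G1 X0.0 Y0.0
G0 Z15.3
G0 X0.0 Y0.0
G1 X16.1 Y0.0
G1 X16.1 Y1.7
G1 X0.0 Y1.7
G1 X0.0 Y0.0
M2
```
solid part
  facet normal 0.0000 0.0000 -1.0000
    outer loop
      vertex 16.1 13.8 0.0
      vertex 16.1 0.0 0.0
      vertex 0.0 0.0 0.0
    endloop
  endfacet
  facet normal 0.0000 0.0000 -1.0000
    outer loop
      vertex 0.0 13.8 0.0
      vertex 16.1 13.8 0.0
      vertex 0.0 0.0 0.0
    endloop
  endfacet
  facet normal 0.0000 -1.0000 0.0000
    outer loop
      vertex 0.0 0.0 0.0
      vertex 16.1 0.0 0.0
      vertex 16.1 0.0 17.5
    endloop
  endfacet
  facet normal 0.0000 -1.0000 0.0000
    outer loop
      vertex 0.0 0.0 0.0
      vertex 16.1 0.0 17.5
      vertex 0.0 0.0 17.5
    endloop
  endfacet
  facet normal 0.0000 0.7852 0.6192
    outer loop
      vertex 0.0 0.0 17.5
      vertex 16.1 0.0 17.5
      vertex 16.1 13.8 0.0
    endloop
  endfacet
  facet normal 0.0000 0.7852 0.6192
    outer loop
      vertex 0.0 0.0 17.5
      vertex 16.1 13.8 0.0
      vertex 0.0 13.8 0.0
    endloop
  endfacet
  facet normal -1.0000 0.0000 0.0000
    outer loop
      vertex 0.0 0.0 17.5
      vertex 0.0 13.8 0.0
      vertex 0.0 0.0 0.0
    endloop
  endfacet
  facet normal 1.0000 0.0000 0.0000
    outer loop
      vertex 16.1 0.0 0.0
      vertex 16.1 13.8 0.0
      vertex 16.1 0.0 17.5
    endloop
  endfacet
endsolid part

The G0 Z moves step by Δz≈2.2 mm. The G1 loops shrink linearly with z, so the solid tapers from its base footprint up to z≈17.5. Closing with a flat bottom cap and the tapered top and triangulating gives 8 facets — a wedge (ramp): 16.1 × 13.8 mm base, rising to 17.5 mm along the y=0 edge and sloping linearly to z=0 at y=13.8.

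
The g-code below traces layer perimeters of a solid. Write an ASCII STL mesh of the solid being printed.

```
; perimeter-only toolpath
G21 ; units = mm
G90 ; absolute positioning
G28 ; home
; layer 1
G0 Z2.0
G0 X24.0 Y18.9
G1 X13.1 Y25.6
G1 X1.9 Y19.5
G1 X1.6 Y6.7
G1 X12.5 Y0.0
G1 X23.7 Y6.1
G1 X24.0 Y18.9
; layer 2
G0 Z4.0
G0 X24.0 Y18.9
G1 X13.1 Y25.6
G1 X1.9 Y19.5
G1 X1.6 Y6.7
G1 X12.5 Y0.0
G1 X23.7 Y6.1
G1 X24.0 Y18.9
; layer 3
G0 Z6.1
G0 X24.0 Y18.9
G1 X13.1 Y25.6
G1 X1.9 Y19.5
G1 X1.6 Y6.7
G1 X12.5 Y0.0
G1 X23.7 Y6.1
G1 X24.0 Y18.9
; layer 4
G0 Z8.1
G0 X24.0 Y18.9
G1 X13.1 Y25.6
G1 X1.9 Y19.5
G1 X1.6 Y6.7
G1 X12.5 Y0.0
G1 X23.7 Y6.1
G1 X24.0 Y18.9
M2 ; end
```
solid part
  facet normal 0.0000 0.0000 -1.0000
    outer loop
      vertex 1.9 19.5 0.0
      vertex 13.1 25.6 0.0
      vertex 24.0 18.9 0.0
    endloop
  endfacet
  facet normal 0.0000 0.0000 -1.0000
    outer loop
      vertex 1.6 6.7 0.0
      vertex 1.9 19.5 0.0
      vertex 24.0 18.9 0.0
    endloop
  endfacet
  facet normal 0.0000 0.0000 -1.0000
    outer loop
      vertex 12.5 0.0 0.0
      vertex 1.6 6.7 0.0
      vertex 24.0 18.9 0.0
    endloop
  endfacet
  facet normal 0.0000 0.0000 -1.0000
    outer loop
      vertex 23.7 6.1 0.0
      vertex 12.5 0.0 0.0
      vertex 24.0 18.9 0.0
    endloop
  endfacet
  facet normal 0.0000 0.0000 1.0000
    outer loop
      vertex 24.0 18.9 8.1
      vertex 13.1 25.6 8.1
      vertex 1.9 19.5 8.1
    endloop
  endfacet
  facet normal 0.0000 0.0000 1.0000
    outer loop
      vertex 24.0 18.9 8.1
      vertex 1.9 19.5 8.1
      vertex 1.6 6.7 8.1
    endloop
  endfacet
  facet normal 0.0000 0.0000 1.0000
    outer loop
      vertex 24.0 18.9 8.1
      vertex 1.6 6.7 8.1
      vertex 12.5 0.0 8.1
    endloop
  endfacet
  facet normal 0.0000 0.0000 1.0000
    outer loop
      vertex 24.0 18.9 8.1
      vertex 12.5 0.0 8.1
      vertex 23.7 6.1 8.1
    endloop
  endfacet
  facet normal 0.5237 0.8519 0.0000
    outer loop
      vertex 24.0 18.9 0.0
      vertex 13.1 25.6 0.0
      vertex 13.1 25.6 8.1
    endloop
  endfacet
  facet normal 0.5237 0.8519 0.0000
    outer loop
      vertex 24.0 18.9 0.0
      vertex 13.1 25.6 8.1
      vertex 24.0 18.9 8.1
    endloop
  endfacet
  facet normal -0.4783 0.8782 0.0000
    outer loop
      vertex 13.1 25.6 0.0
      vertex 1.9 19.5 0.0
      vertex 1.9 19.5 8.1
    endloop
  endfacet
  facet normal -0.4783 0.8782 0.0000
    outer loop
      vertex 13.1 25.6 0.0
      vertex 1.9 19.5 8.1
      vertex 13.1 25.6 8.1
    endloop
  endfacet
  facet normal -0.9997 0.0234 0.0000
    outer loop
      vertex 1.9 19.5 0.0
      vertex 1.6 6.7 0.0
      vertex 1.6 6.7 8.1
    endloop
  endfacet
  facet normal -0.9997 0.0234 0.0000
    outer loop
      vertex 1.9 19.5 0.0
      vertex 1.6 6.7 8.1
      vertex 1.9 19.5 8.1
    endloop
  endfacet
  facet normal -0.5237 -0.8519 0.0000
    outer loop
      vertex 1.6 6.7 0.0
      vertex 12.5 0.0 0.0
      vertex 12.5 0.0 8.1
    endloop
  endfacet
  facet normal -0.5237 -0.8519 0.0000
    outer loop
      vertex 1.6 6.7 0.0
      vertex 12.5 0.0 8.1
      vertex 1.6 6.7 8.1
    endloop
  endfacet
  facet normal 0.4783 -0.8782 0.0000
    outer loop
      vertex 12.5 0.0 0.0
      vertex 23.7 6.1 0.0
      vertex 23.7 6.1 8.1
    endloop
  endfacet
  facet normal 0.4783 -0.8782 0.0000
    outer loop
      vertex 12.5 0.0 0.0
      vertex 23.7 6.1 8.1
      vertex 12.5 0.0 8.1
    endloop
  endfacet
  facet normal 0.9997 -0.0234 0.0000
    outer loop
      vertex 23.7 6.1 0.0
      vertex 24.0 18.9 0.0
      vertex 24.0 18.9 8.1
    endloop
  endfacet
  facet normal 0.9997 -0.0234 0.0000
    outer loop
      vertex 23.7 6.1 0.0
      vertex 24.0 18.9 8.1
      vertex 23.7 6.1 8.1
    endloop
  endfacet
endsolid part

The G0 Z moves step by Δz≈2.0 mm. Every layer's G1 loop is the same polygon, so the solid is a straight extrusion of it from z=0 to z≈8.1. Closing with flat bottom and top caps and triangulating gives 20 facets — a regular 6-sided prism (a cylinder approximated with 6 flat sides), circumscribed radius ≈ 12.8 mm, height ≈ 8.1 mm.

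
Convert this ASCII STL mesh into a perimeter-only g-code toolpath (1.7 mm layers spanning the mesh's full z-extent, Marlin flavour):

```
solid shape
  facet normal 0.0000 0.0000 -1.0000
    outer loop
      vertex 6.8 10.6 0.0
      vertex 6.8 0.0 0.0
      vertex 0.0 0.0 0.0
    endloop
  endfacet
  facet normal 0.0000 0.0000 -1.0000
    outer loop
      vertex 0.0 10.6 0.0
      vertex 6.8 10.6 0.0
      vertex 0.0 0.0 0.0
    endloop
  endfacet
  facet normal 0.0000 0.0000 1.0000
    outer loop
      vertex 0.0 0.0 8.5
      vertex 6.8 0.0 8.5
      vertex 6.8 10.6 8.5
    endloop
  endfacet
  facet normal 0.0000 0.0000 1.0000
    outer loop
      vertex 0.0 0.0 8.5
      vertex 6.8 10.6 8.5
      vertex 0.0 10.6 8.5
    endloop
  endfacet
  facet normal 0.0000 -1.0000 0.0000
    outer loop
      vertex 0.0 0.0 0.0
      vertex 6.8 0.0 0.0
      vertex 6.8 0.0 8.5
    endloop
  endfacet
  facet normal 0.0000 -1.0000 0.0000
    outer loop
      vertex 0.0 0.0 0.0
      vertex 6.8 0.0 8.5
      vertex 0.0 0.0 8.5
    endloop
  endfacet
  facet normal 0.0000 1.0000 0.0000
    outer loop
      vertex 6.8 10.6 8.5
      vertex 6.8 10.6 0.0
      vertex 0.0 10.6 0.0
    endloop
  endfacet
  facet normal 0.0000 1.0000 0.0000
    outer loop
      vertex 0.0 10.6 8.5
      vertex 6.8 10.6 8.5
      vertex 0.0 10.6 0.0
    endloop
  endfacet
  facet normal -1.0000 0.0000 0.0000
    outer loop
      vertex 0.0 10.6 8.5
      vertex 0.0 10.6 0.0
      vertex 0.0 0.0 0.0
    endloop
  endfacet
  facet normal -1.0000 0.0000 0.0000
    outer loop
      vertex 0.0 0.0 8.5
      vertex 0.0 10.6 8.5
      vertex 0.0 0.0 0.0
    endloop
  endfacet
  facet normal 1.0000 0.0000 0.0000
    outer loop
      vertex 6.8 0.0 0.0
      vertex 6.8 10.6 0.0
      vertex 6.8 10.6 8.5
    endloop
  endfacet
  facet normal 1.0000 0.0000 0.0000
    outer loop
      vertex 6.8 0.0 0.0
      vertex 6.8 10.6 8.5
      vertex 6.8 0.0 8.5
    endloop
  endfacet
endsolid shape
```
; perimeter-only toolpath
G21 ; units = mm
G90 ; absolute positioning
G28 ; home
; layer 1
G0 Z1.7
G0 X0.0 Y0.0
G1 X6.8 Y0.0
G1 X6.8 Y10.6
G1 X0.0 Y10.6
G1 X0.0 Y0.0
; layer 2
G0 Z3.4
G0 X0.0 Y0.0
G1 X6.8 Y0.0
G1 X6.8 Y10.6
G1 X0.0 Y10.6
G1 X0.0 Y0.0
; layer 3
G0 Z5.1
G0 X0.0 Y0.0
G1 X6.8 Y0.0
G1 X6.8 Y10.6
G1 X0.0 Y10.6
G1 X0.0 Y0.0
; layer 4
G0 Z6.8
G0 X0.0 Y0.0
G1 X6.8 Y0.0
G1 X6.8 Y10.6
G1 X0.0 Y10.6
G1 X0.0 Y0.0
; layer 5
G0 Z8.5
G0 X0.0 Y0.0
G1 X6.8 Y0.0
G1 X6.8 Y10.6
G1 X0.0 Y10.6
G1 X0.0 Y0.0
M2 ; end

The solid is a rectangular box, roughly 6.8 × 10.6 mm footprint and 8.5 mm tall. Slicing at Δz = 1.7 mm — 5 equal slices spanning the solid's height, so layer i sits at z = i·h/5 — gives 5 non-empty perimeters. Each is a 4-segment closed polygon; G0 lifts to the layer z and rapids to the start vertex, then G1 traces the edges.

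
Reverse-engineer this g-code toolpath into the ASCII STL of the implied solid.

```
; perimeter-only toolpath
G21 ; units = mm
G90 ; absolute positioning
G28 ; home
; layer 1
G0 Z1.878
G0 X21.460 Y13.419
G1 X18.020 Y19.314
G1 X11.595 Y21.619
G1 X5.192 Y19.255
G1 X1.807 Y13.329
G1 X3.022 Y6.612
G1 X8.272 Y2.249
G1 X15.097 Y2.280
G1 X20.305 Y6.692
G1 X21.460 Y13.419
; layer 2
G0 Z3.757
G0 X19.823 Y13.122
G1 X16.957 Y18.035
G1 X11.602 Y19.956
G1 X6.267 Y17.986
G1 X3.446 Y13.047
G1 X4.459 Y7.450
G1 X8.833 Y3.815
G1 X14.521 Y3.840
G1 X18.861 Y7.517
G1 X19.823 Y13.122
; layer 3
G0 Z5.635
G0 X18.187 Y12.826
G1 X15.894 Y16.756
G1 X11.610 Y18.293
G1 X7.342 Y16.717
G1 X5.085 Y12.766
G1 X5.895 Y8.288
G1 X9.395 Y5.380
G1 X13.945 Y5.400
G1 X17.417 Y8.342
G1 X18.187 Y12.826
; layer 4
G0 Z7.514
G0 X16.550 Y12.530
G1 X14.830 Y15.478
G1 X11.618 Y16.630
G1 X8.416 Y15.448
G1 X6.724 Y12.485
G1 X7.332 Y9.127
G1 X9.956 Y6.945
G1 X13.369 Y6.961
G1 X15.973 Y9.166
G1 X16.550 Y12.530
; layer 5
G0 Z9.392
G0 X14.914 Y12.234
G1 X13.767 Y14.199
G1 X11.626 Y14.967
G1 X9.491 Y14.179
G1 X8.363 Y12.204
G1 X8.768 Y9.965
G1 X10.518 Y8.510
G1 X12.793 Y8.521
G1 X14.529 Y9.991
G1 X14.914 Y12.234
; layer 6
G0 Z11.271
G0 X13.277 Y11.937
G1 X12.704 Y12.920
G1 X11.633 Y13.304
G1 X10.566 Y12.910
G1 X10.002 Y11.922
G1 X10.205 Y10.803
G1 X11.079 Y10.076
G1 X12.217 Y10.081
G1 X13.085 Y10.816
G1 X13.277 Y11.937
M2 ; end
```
solid part
  facet normal 0.0000 0.0000 -1.0000
    outer loop
      vertex 11.587 23.282 0.000
      vertex 19.083 20.593 0.000
      vertex 23.096 13.715 0.000
    endloop
  endfacet
  facet normal 0.0000 0.0000 -1.0000
    outer loop
      vertex 4.117 20.524 0.000
      vertex 11.587 23.282 0.000
      vertex 23.096 13.715 0.000
    endloop
  endfacet
  facet normal 0.0000 0.0000 -1.0000
    outer loop
      vertex 0.168 13.610 0.000
      vertex 4.117 20.524 0.000
      vertex 23.096 13.715 0.000
    endloop
  endfacet
  facet normal 0.0000 0.0000 -1.0000
    outer loop
      vertex 1.586 5.774 0.000
      vertex 0.168 13.610 0.000
      vertex 23.096 13.715 0.000
    endloop
  endfacet
  facet normal 0.0000 0.0000 -1.0000
    outer loop
      vertex 7.710 0.684 0.000
      vertex 1.586 5.774 0.000
      vertex 23.096 13.715 0.000
    endloop
  endfacet
  facet normal 0.0000 0.0000 -1.0000
    outer loop
      vertex 15.673 0.720 0.000
      vertex 7.710 0.684 0.000
      vertex 23.096 13.715 0.000
    endloop
  endfacet
  facet normal 0.0000 0.0000 -1.0000
    outer loop
      vertex 21.749 5.867 0.000
      vertex 15.673 0.720 0.000
      vertex 23.096 13.715 0.000
    endloop
  endfacet
  facet normal 0.6640 0.3874 0.6396
    outer loop
      vertex 23.096 13.715 0.000
      vertex 19.083 20.593 0.000
      vertex 11.641 11.641 13.149
    endloop
  endfacet
  facet normal 0.2596 0.7236 0.6395
    outer loop
      vertex 19.083 20.593 0.000
      vertex 11.587 23.282 0.000
      vertex 11.641 11.641 13.149
    endloop
  endfacet
  facet normal -0.2663 0.7212 0.6396
    outer loop
      vertex 11.587 23.282 0.000
      vertex 4.117 20.524 0.000
      vertex 11.641 11.641 13.149
    endloop
  endfacet
  facet normal -0.6675 0.3813 0.6395
    outer loop
      vertex 4.117 20.524 0.000
      vertex 0.168 13.610 0.000
      vertex 11.641 11.641 13.149
    endloop
  endfacet
  facet normal -0.7565 -0.1369 0.6395
    outer loop
      vertex 0.168 13.610 0.000
      vertex 1.586 5.774 0.000
      vertex 11.641 11.641 13.149
    endloop
  endfacet
  facet normal -0.4914 -0.5912 0.6395
    outer loop
      vertex 1.586 5.774 0.000
      vertex 7.710 0.684 0.000
      vertex 11.641 11.641 13.149
    endloop
  endfacet
  facet normal 0.0035 -0.7687 0.6395
    outer loop
      vertex 7.710 0.684 0.000
      vertex 15.673 0.720 0.000
      vertex 11.641 11.641 13.149
    endloop
  endfacet
  facet normal 0.4969 -0.5866 0.6396
    outer loop
      vertex 15.673 0.720 0.000
      vertex 21.749 5.867 0.000
      vertex 11.641 11.641 13.149
    endloop
  endfacet
  facet normal 0.7577 -0.1300 0.6395
    outer loop
      vertex 21.749 5.867 0.000
      vertex 23.096 13.715 0.000
      vertex 11.641 11.641 13.149
    endloop
  endfacet
endsolid part

The G0 Z moves step by Δz≈1.878 mm. The G1 loops shrink linearly with z, so the solid tapers from its base footprint up to z≈13.1. Closing with a flat bottom cap and the tapered top and triangulating gives 16 facets — a regular 9-sided pyramid, base circumscribed radius ≈ 11.6 mm, apex at z ≈ 13.1 mm.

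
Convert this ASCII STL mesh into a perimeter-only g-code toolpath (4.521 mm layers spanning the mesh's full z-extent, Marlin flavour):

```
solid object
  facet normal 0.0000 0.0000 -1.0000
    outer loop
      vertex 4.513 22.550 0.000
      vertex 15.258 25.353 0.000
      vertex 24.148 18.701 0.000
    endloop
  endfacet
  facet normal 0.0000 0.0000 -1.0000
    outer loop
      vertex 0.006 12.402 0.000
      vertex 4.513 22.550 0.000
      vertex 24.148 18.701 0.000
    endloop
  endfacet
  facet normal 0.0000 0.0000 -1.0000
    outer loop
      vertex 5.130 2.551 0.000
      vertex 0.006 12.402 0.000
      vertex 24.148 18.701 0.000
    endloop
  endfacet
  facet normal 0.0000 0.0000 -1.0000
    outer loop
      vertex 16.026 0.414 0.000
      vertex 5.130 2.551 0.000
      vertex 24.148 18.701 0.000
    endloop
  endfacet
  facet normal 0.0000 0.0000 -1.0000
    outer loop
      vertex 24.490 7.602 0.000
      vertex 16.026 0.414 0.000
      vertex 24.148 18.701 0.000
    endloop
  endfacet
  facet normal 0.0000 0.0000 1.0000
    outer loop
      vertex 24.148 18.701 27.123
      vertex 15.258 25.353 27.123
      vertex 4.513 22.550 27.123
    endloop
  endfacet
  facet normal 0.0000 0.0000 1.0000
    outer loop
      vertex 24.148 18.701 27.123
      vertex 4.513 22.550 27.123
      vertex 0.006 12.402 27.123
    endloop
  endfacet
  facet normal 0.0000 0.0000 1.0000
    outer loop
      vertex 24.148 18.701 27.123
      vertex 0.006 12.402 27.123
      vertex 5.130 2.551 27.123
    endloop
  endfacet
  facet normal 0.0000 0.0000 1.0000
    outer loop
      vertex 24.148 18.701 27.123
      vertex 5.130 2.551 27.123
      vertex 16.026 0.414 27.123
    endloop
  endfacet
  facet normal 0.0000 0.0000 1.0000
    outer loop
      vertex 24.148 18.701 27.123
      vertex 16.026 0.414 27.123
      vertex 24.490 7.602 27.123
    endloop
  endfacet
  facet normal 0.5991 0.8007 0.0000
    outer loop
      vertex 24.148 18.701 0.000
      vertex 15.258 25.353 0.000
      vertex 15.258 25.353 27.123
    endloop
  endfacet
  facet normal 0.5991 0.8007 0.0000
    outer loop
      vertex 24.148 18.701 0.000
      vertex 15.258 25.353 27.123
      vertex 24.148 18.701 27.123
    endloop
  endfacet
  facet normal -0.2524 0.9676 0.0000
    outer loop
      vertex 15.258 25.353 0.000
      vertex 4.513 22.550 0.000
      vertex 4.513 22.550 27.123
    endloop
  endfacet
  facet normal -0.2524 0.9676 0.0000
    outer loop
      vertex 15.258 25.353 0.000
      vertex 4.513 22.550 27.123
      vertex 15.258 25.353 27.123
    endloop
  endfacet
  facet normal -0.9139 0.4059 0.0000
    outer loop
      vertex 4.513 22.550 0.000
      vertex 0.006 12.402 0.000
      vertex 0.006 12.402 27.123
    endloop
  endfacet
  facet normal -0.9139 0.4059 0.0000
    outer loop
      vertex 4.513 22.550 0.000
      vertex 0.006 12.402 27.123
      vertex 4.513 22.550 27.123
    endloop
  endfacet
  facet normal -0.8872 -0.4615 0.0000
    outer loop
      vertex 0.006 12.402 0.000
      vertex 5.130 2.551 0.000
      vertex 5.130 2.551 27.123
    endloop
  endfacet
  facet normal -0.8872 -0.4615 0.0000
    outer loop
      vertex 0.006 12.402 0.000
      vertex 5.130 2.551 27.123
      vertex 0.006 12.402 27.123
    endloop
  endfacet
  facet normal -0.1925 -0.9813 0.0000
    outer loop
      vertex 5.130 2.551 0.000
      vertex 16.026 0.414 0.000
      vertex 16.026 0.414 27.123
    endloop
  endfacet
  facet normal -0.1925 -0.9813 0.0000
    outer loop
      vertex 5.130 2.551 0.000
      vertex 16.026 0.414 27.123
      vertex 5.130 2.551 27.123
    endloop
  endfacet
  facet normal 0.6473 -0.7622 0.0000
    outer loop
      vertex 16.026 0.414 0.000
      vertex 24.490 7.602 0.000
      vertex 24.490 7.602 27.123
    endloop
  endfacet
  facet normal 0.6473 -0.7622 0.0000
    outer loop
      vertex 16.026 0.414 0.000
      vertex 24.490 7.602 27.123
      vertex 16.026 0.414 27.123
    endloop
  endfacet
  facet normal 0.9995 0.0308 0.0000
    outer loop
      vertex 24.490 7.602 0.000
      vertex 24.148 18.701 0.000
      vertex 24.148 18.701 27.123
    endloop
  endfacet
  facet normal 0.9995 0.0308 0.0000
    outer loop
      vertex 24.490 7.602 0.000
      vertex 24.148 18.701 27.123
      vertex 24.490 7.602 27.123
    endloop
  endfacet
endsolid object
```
; perimeter-only toolpath
G21 ; units = mm
G90 ; absolute positioning
G28 ; home
; layer 1
G0 Z4.521
G0 X24.148 Y18.701
G1 X15.258 Y25.353
G1 X4.513 Y22.550
G1 X0.006 Y12.402
G1 X5.130 Y2.551
G1 X16.026 Y0.414
G1 X24.490 Y7.602
G1 X24.148 Y18.701
; layer 2
G0 Z9.041
G0 X24.148 Y18.701
G1 X15.258 Y25.353
G1 X4.513 Y22.550
G1 X0.006 Y12.402
G1 X5.130 Y2.551
G1 X16.026 Y0.414
G1 X24.490 Y7.602
G1 X24.148 Y18.701
; layer 3
G0 Z13.562
G0 X24.148 Y18.701
G1 X15.258 Y25.353
G1 X4.513 Y22.550
G1 X0.006 Y12.402
G1 X5.130 Y2.551
G1 X16.026 Y0.414
G1 X24.490 Y7.602
G1 X24.148 Y18.701
; layer 4
G0 Z18.082
G0 X24.148 Y18.701
G1 X15.258 Y25.353
G1 X4.513 Y22.550
G1 X0.006 Y12.402
G1 X5.130 Y2.551
G1 X16.026 Y0.414
G1 X24.490 Y7.602
G1 X24.148 Y18.701
; layer 5
G0 Z22.602
G0 X24.148 Y18.701
G1 X15.258 Y25.353
G1 X4.513 Y22.550
G1 X0.006 Y12.402
G1 X5.130 Y2.551
G1 X16.026 Y0.414
G1 X24.490 Y7.602
G1 X24.148 Y18.701
; layer 6
G0 Z27.123
G0 X24.148 Y18.701
G1 X15.258 Y25.353
G1 X4.513 Y22.550
G1 X0.006 Y12.402
G1 X5.130 Y2.551
G1 X16.026 Y0.414
G1 X24.490 Y7.602
G1 X24.148 Y18.701
M2 ; end

The solid is a regular 7-sided prism (a cylinder approximated with 7 flat sides), circumscribed radius ≈ 12.8 mm, height ≈ 27.1 mm. Slicing at Δz = 4.521 mm — 6 equal slices spanning the solid's height, so layer i sits at z = i·h/6 — gives 6 non-empty perimeters. Each is a 7-segment closed polygon; G0 lifts to the layer z and rapids to the start vertex, then G1 traces the edges.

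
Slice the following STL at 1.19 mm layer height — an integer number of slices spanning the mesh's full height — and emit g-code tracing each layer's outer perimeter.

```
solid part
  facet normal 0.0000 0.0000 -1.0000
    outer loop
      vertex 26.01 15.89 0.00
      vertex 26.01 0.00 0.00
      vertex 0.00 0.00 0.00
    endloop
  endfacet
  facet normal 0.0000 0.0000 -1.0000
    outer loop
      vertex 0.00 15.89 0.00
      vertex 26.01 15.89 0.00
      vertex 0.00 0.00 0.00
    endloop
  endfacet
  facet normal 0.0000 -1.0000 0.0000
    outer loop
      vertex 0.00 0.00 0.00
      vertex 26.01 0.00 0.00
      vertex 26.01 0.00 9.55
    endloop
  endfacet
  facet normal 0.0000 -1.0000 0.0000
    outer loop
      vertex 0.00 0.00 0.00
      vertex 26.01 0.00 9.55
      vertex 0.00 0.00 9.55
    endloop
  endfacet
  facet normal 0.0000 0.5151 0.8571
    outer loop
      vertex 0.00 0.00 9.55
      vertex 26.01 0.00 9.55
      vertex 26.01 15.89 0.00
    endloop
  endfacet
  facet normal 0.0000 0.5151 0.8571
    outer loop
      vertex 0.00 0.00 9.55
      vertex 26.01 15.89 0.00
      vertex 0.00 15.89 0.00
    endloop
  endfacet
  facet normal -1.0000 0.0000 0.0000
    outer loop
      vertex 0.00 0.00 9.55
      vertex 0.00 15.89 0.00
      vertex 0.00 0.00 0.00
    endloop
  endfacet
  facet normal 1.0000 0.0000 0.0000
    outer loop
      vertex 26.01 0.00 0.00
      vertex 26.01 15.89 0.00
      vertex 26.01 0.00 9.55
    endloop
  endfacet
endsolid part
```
; perimeter-only toolpath
G21 ; units = mm
G90 ; absolute positioning
G28 ; home
; layer 1
G0 Z1.19
G0 X0.00 Y0.00
G1 X26.01 Y0.00
G1 X26.01 Y13.90
G1 X0.00 Y13.90
G1 X0.00 Y0.00
; layer 2
G0 Z2.39
G0 X0.00 Y0.00
G1 X26.01 Y0.00
G1 X26.01 Y11.92
G1 X0.00 Y11.92
G1 X0.00 Y0.00
; layer 3
G0 Z3.58
G0 X0.00 Y0.00
G1 X26.01 Y0.00
G1 X26.01 Y9.93
G1 X0.00 Y9.93
G1 X0.00 Y0.00
; layer 4
G0 Z4.78
G0 X0.00 Y0.00
G1 X26.01 Y0.00
G1 X26.01 Y7.95
G1 X0.00 Y7.95
G1 X0.00 Y0.00
; layer 5
G0 Z5.97
G0 X0.00 Y0.00
G1 X26.01 Y0.00
G1 X26.01 Y5.96
G1 X0.00 Y5.96
G1 X0.00 Y0.00
; layer 6
G0 Z7.16
G0 X0.00 Y0.00
G1 X26.01 Y0.00
G1 X26.01 Y3.97
G1 X0.00 Y3.97
G1 X0.00 Y0.00
; layer 7
G0 Z8.36
G0 X0.00 Y0.00
G1 X26.01 Y0.00
G1 X26.01 Y1.99
G1 X0.00 Y1.99
G1 X0.00 Y0.00
M2 ; end

The solid is a wedge (ramp): 26 × 15.9 mm base, rising to 9.55 mm along the y=0 edge and sloping linearly to z=0 at y=15.9. Slicing at Δz = 1.19 mm — 8 equal slices spanning the solid's height, so layer i sits at z = i·h/8 — gives 7 non-empty perimeters. Each is a 4-segment closed polygon; G0 lifts to the layer z and rapids to the start vertex, then G1 traces the edges. The cross-section shrinks linearly with z (the slice at the apex is degenerate and omitted).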